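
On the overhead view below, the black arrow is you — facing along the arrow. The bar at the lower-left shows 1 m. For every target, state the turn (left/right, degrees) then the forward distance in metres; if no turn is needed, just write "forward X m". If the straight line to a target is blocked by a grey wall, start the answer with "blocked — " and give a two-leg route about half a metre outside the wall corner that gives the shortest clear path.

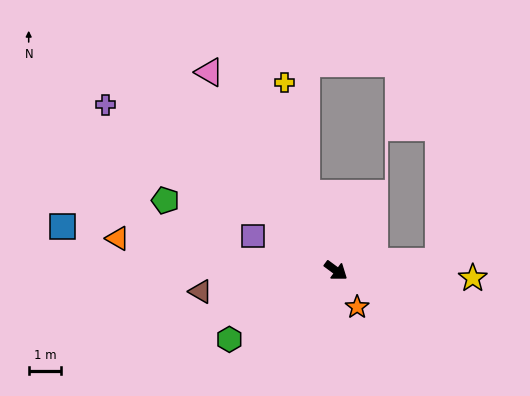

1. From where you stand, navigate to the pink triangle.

turn left 159°, forward 7.3 m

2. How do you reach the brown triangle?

turn right 135°, forward 4.2 m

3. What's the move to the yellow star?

turn left 33°, forward 4.2 m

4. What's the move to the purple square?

turn right 166°, forward 2.8 m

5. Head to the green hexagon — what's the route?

turn right 111°, forward 3.9 m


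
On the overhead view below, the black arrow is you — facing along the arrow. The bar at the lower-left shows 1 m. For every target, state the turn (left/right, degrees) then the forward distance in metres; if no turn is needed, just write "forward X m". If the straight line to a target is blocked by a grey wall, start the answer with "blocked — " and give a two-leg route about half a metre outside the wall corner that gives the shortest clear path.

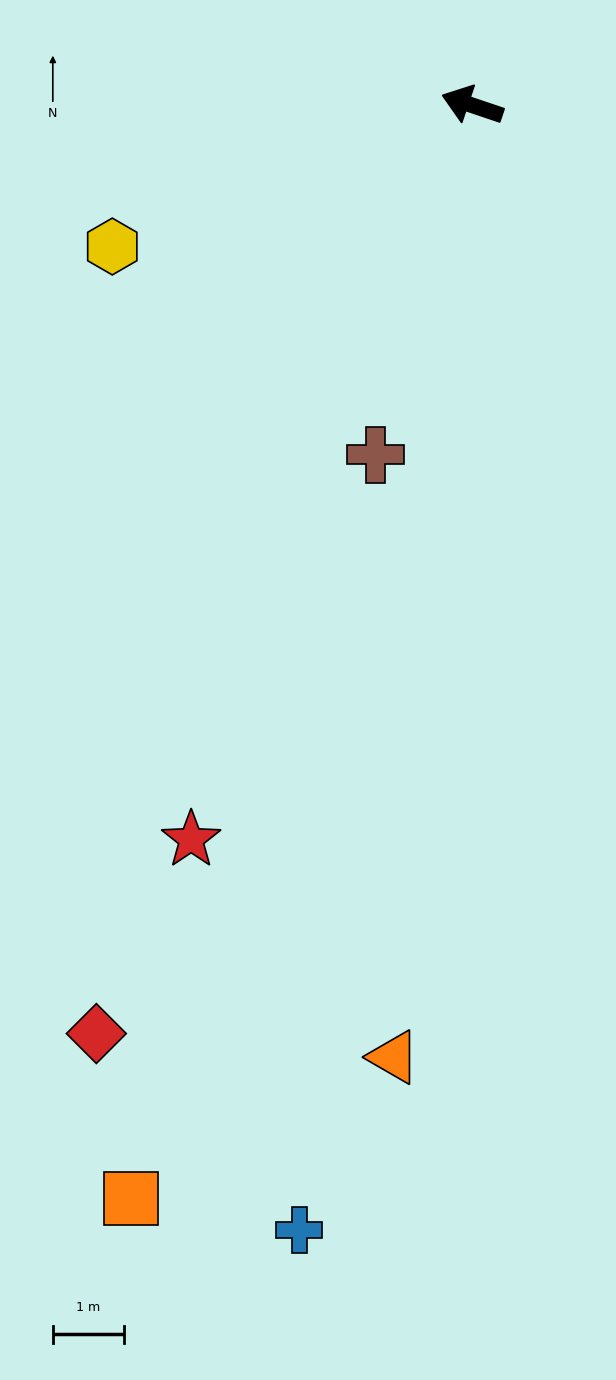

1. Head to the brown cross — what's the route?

turn left 93°, forward 5.1 m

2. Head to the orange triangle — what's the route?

turn left 104°, forward 13.4 m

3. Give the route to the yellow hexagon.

turn left 40°, forward 5.4 m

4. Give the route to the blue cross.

turn left 100°, forward 16.0 m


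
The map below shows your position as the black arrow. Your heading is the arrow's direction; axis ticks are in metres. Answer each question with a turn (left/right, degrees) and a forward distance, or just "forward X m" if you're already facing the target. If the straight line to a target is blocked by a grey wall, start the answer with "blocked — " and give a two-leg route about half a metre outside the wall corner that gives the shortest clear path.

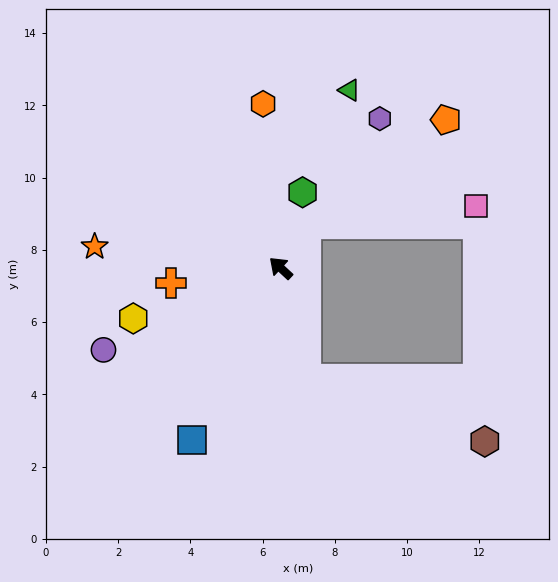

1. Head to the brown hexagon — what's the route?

blocked — turn left 146°, forward 3.2 m, then turn left 58°, forward 5.2 m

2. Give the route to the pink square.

blocked — turn right 77°, forward 1.4 m, then turn right 54°, forward 4.7 m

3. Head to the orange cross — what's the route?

turn left 51°, forward 3.1 m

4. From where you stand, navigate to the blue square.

turn left 106°, forward 5.4 m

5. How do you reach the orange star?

turn left 36°, forward 5.2 m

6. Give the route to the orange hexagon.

turn right 41°, forward 4.6 m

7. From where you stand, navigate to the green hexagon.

turn right 63°, forward 2.2 m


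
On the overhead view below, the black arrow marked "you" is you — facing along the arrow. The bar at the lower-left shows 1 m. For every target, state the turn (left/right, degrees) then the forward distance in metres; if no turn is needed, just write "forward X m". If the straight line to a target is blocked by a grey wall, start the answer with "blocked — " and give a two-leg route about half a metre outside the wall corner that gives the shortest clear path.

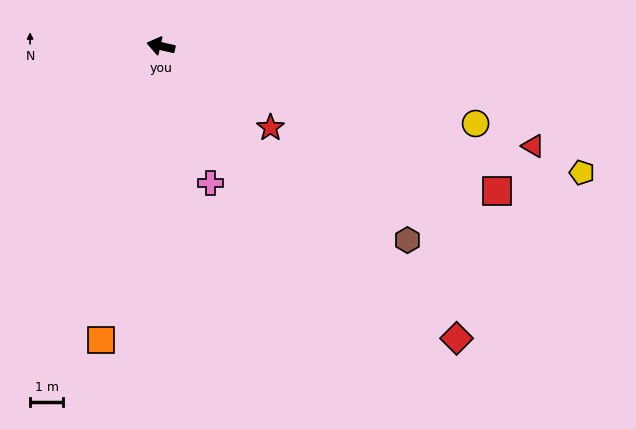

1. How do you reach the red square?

turn left 169°, forward 11.0 m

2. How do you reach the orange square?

turn left 91°, forward 9.0 m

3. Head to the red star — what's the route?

turn left 156°, forward 4.1 m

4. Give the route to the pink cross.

turn left 122°, forward 4.4 m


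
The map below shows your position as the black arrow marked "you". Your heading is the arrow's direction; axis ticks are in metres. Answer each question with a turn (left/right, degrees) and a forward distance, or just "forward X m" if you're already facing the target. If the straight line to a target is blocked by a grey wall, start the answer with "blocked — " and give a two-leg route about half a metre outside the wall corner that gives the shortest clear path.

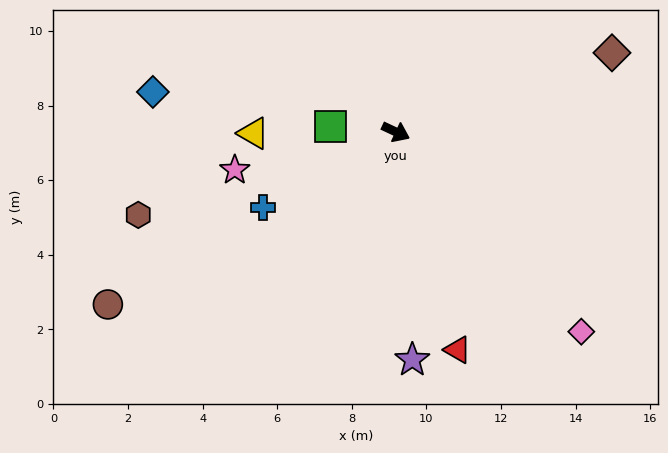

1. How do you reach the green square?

turn right 160°, forward 1.8 m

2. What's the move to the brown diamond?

turn left 45°, forward 6.2 m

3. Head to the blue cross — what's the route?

turn right 125°, forward 4.1 m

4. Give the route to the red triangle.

turn right 49°, forward 6.1 m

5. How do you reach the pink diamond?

turn right 22°, forward 7.3 m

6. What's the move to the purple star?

turn right 61°, forward 6.1 m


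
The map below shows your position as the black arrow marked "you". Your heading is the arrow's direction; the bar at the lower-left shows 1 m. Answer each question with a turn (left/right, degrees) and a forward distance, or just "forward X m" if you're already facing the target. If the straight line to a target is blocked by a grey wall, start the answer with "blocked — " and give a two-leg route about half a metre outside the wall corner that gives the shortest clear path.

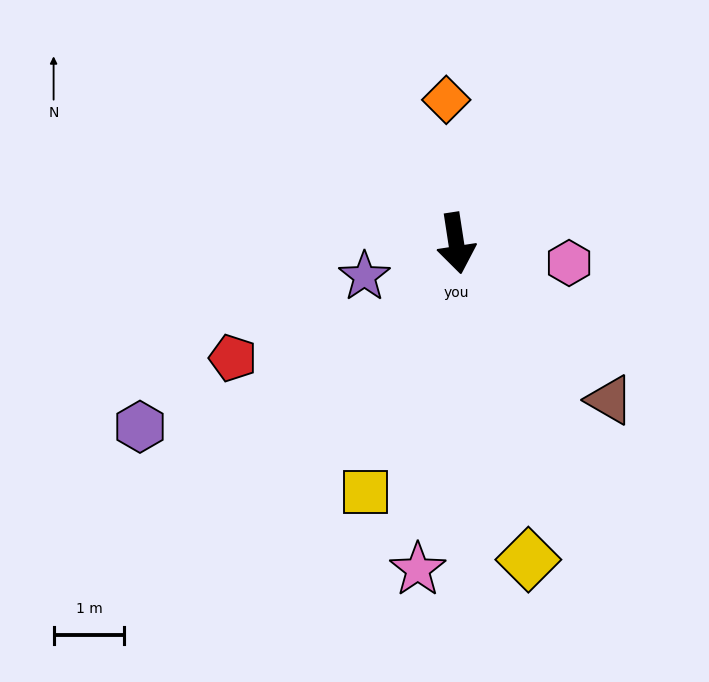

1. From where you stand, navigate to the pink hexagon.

turn left 71°, forward 1.6 m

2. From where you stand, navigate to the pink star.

turn right 15°, forward 4.6 m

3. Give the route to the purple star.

turn right 79°, forward 1.4 m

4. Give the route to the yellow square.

turn right 29°, forward 3.7 m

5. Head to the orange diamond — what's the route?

turn left 175°, forward 2.0 m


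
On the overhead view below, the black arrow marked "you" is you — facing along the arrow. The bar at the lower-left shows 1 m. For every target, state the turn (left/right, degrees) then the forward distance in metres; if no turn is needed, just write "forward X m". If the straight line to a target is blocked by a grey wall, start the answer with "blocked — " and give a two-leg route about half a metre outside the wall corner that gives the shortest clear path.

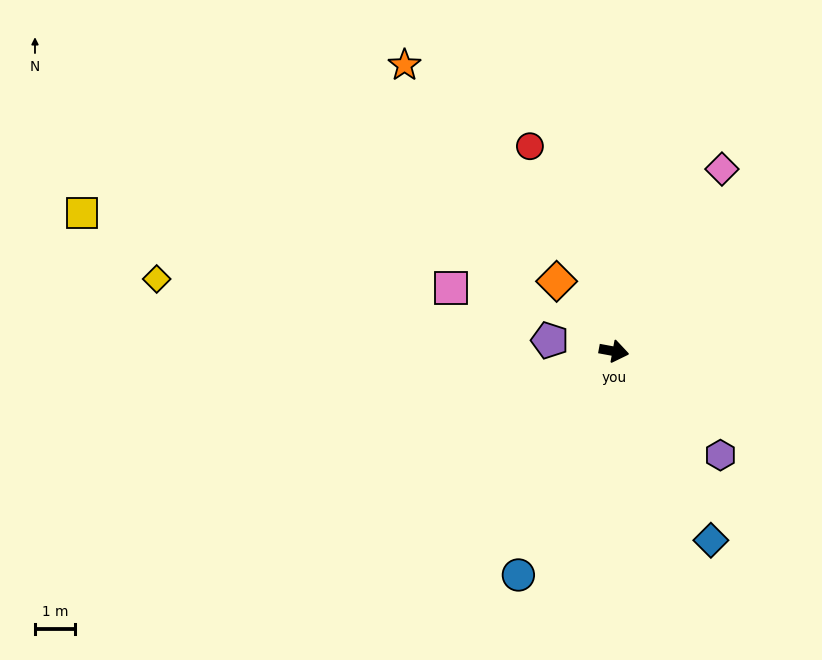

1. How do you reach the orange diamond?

turn left 140°, forward 2.3 m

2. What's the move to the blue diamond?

turn right 52°, forward 5.3 m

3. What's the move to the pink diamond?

turn left 70°, forward 5.3 m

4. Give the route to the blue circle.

turn right 103°, forward 6.1 m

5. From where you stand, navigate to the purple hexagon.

turn right 34°, forward 3.7 m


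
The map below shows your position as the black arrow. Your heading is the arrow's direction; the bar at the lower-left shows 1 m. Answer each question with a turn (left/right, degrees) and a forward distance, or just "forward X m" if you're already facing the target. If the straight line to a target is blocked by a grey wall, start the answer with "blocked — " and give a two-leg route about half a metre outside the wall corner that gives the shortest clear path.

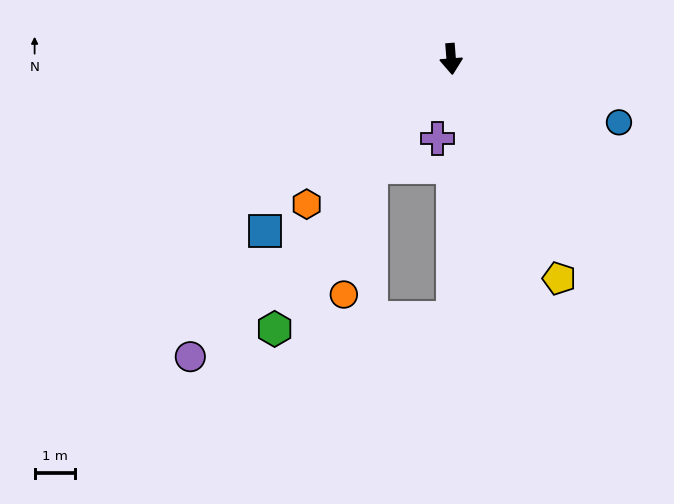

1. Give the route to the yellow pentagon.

turn left 22°, forward 6.1 m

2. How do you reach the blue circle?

turn left 65°, forward 4.5 m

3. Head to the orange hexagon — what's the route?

turn right 49°, forward 5.1 m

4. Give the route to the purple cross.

turn right 14°, forward 2.0 m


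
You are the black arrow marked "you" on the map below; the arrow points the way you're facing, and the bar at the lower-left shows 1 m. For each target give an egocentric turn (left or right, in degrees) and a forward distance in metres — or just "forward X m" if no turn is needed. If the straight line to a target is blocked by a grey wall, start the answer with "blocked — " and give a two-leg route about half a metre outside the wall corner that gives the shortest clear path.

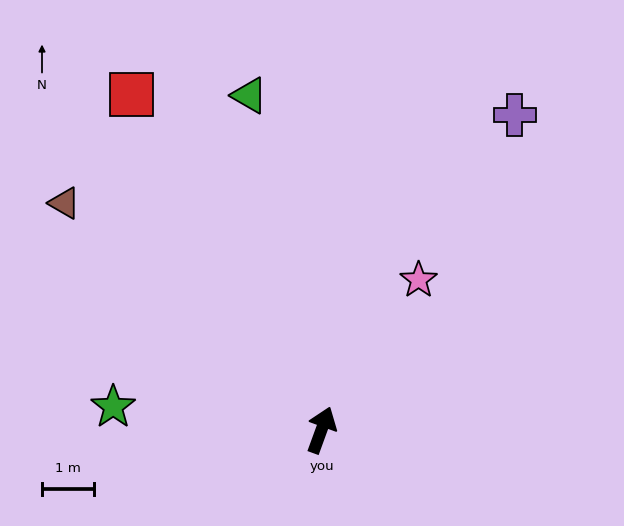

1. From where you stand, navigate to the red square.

turn left 50°, forward 7.4 m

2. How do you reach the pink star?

turn right 13°, forward 3.4 m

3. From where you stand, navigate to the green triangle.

turn left 32°, forward 6.6 m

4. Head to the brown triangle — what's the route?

turn left 69°, forward 6.6 m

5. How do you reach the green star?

turn left 104°, forward 4.0 m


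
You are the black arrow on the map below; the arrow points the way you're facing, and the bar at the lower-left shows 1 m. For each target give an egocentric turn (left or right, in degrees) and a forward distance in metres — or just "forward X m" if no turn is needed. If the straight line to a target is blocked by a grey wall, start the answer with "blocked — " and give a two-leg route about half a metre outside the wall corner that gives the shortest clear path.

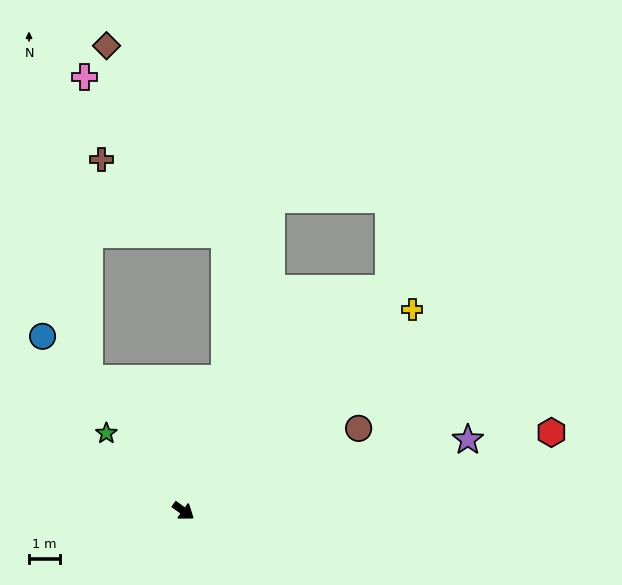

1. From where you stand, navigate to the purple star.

turn left 50°, forward 9.4 m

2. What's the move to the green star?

turn left 171°, forward 3.5 m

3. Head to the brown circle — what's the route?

turn left 61°, forward 6.2 m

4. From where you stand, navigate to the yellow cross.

turn left 77°, forward 9.7 m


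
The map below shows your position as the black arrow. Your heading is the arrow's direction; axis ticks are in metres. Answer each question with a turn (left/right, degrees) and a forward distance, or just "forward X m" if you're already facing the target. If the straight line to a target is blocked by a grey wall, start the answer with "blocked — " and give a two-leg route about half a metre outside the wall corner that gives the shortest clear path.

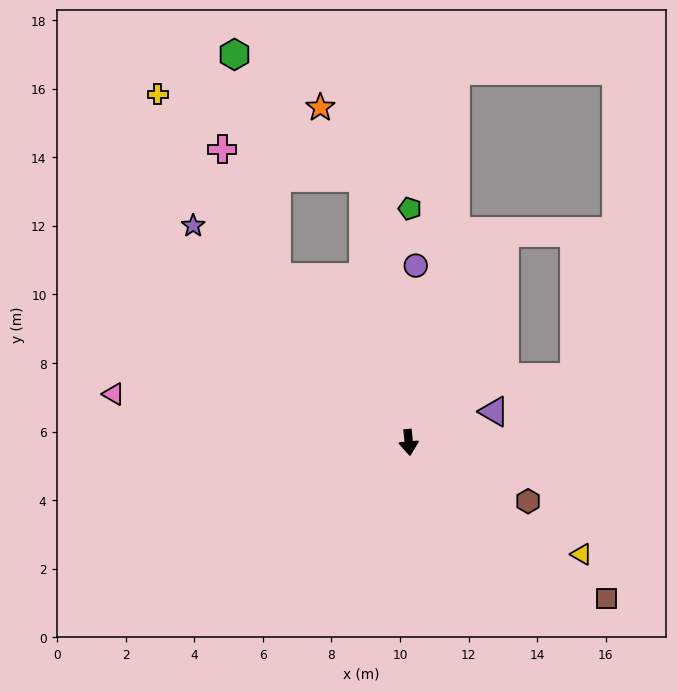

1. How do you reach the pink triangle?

turn right 105°, forward 8.7 m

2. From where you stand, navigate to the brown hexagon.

turn left 58°, forward 3.9 m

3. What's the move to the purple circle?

turn left 172°, forward 5.2 m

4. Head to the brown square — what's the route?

turn left 46°, forward 7.3 m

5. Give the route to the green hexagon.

blocked — turn right 147°, forward 6.2 m, then turn right 28°, forward 6.6 m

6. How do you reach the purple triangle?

turn left 104°, forward 2.6 m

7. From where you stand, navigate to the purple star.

turn right 141°, forward 8.9 m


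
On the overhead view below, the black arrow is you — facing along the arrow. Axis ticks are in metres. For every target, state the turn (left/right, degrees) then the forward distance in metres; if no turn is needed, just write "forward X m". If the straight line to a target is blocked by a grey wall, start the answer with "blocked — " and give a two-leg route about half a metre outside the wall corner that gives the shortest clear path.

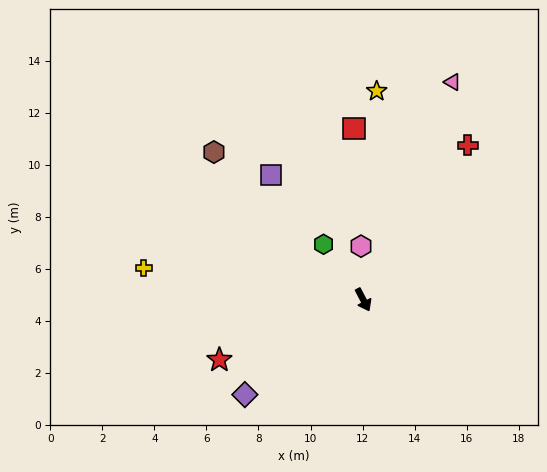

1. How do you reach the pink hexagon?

turn left 155°, forward 2.1 m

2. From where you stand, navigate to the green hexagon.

turn right 172°, forward 2.6 m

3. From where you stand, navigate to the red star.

turn right 95°, forward 6.0 m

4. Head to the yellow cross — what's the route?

turn right 126°, forward 8.5 m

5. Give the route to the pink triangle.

turn left 130°, forward 9.0 m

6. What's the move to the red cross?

turn left 118°, forward 7.2 m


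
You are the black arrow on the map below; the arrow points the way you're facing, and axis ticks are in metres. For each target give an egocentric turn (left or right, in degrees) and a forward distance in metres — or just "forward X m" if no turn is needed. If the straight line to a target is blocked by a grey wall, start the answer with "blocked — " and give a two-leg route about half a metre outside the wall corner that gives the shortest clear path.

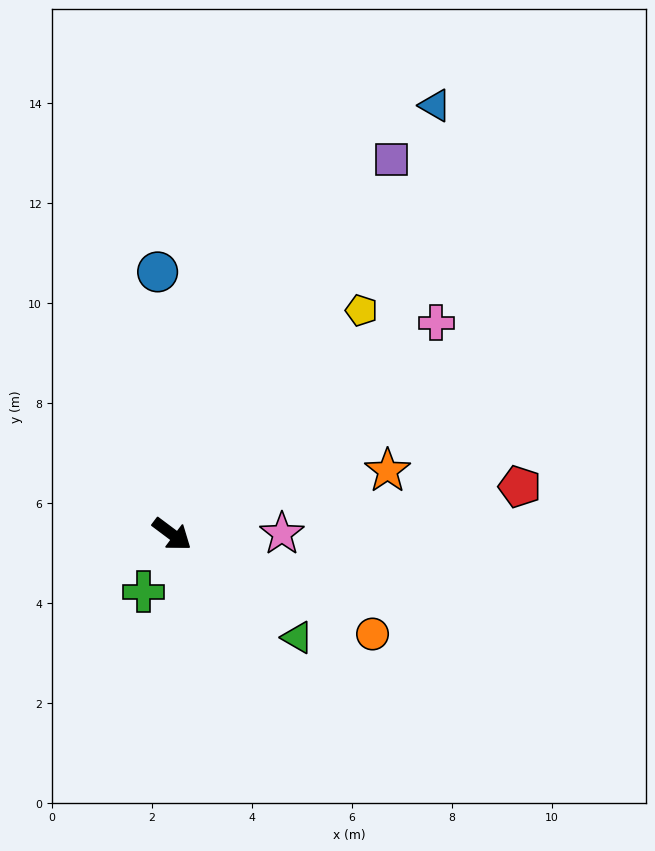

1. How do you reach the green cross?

turn right 79°, forward 1.3 m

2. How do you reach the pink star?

turn left 37°, forward 2.2 m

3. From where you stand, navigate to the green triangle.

turn right 3°, forward 3.2 m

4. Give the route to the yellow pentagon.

turn left 87°, forward 5.9 m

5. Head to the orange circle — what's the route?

turn left 10°, forward 4.5 m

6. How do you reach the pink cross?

turn left 75°, forward 6.8 m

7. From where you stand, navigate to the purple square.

turn left 96°, forward 8.7 m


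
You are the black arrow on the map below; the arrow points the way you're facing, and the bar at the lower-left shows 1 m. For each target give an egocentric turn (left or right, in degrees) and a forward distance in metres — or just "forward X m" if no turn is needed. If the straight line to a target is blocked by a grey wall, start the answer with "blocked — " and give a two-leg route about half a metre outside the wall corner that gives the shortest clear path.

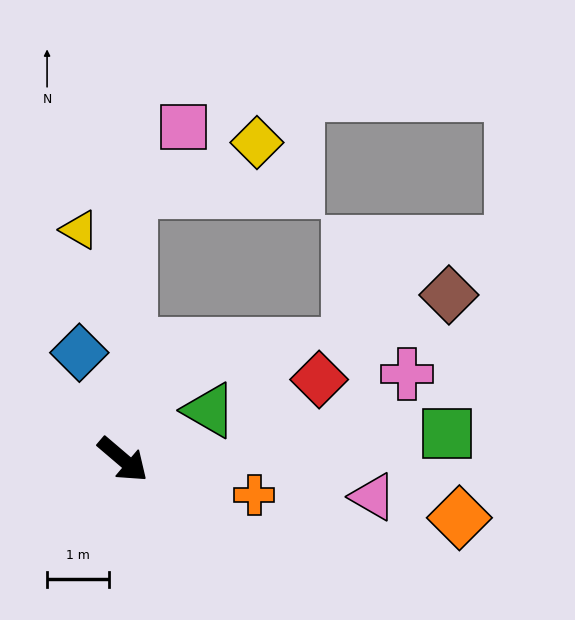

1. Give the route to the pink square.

blocked — turn left 129°, forward 4.3 m, then turn right 37°, forward 1.4 m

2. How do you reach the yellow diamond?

blocked — turn left 129°, forward 4.3 m, then turn right 67°, forward 2.2 m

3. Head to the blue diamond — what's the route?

turn left 153°, forward 1.9 m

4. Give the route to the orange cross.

turn left 25°, forward 2.2 m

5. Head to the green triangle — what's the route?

turn left 70°, forward 1.6 m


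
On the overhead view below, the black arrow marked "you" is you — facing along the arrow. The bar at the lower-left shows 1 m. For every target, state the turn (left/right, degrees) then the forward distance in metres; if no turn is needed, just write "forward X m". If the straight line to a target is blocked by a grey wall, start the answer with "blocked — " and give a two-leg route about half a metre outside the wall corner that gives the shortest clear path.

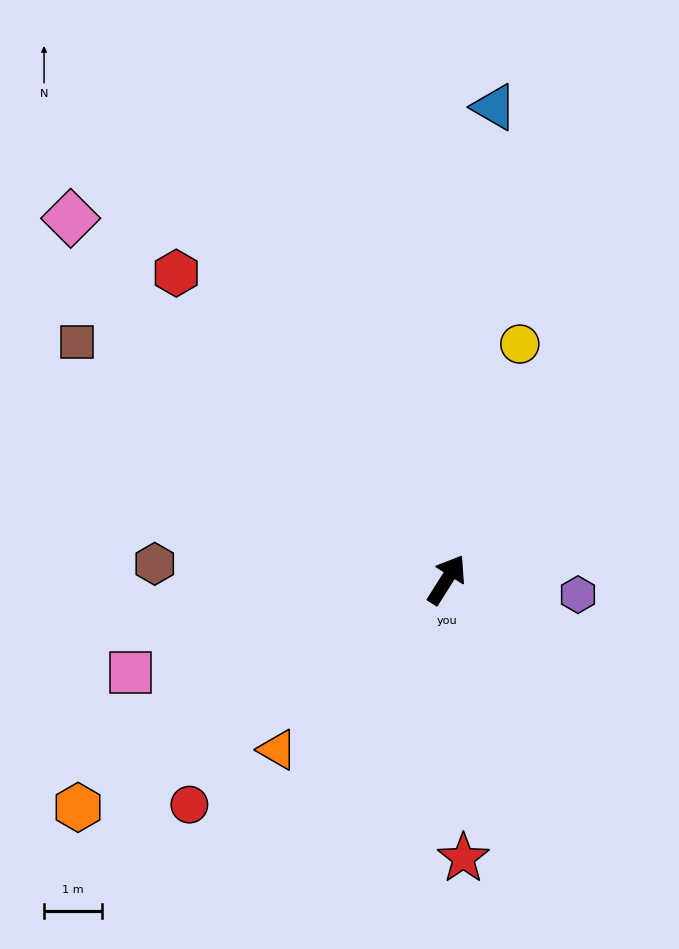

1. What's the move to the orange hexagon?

turn left 154°, forward 7.4 m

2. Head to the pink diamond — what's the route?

turn left 78°, forward 8.9 m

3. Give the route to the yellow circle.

turn left 15°, forward 4.2 m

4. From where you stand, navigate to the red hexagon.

turn left 74°, forward 7.0 m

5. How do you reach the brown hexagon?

turn left 119°, forward 5.0 m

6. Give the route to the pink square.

turn left 139°, forward 5.6 m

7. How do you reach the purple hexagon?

turn right 64°, forward 2.3 m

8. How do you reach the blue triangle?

turn left 26°, forward 8.1 m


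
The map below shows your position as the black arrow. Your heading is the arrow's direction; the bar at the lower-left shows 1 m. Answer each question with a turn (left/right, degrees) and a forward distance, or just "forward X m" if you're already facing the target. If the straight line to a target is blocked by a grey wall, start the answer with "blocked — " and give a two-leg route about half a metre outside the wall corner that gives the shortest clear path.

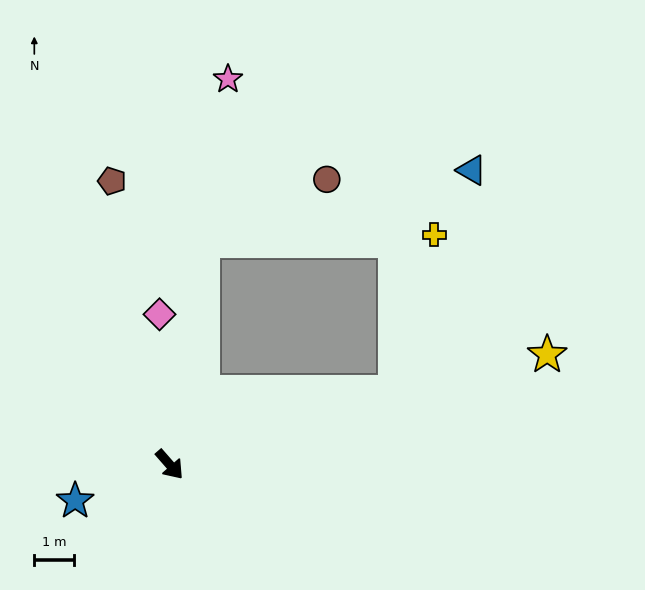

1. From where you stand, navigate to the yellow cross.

blocked — turn left 67°, forward 5.9 m, then turn left 58°, forward 4.0 m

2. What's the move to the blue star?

turn right 110°, forward 2.5 m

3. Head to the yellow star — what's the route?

turn left 65°, forward 9.8 m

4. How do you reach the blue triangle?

blocked — turn left 130°, forward 5.6 m, then turn right 66°, forward 6.9 m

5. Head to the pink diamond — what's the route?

turn left 143°, forward 3.8 m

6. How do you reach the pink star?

turn left 130°, forward 9.7 m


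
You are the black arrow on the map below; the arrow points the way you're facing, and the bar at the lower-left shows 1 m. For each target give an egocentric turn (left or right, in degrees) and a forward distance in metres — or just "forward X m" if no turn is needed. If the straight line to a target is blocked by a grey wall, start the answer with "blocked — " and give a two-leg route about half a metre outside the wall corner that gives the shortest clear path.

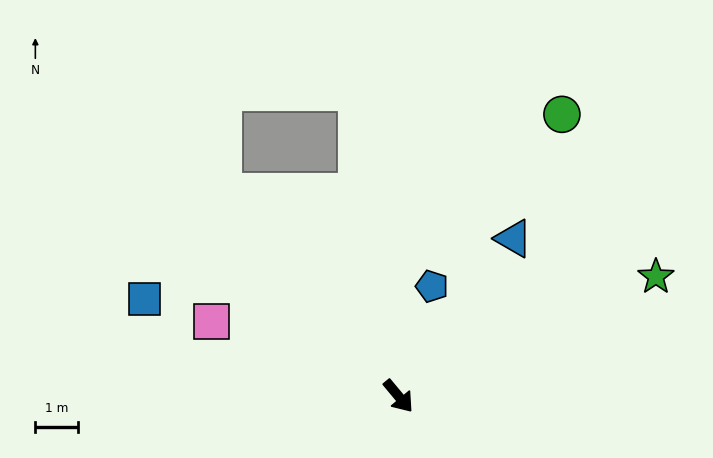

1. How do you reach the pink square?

turn right 152°, forward 4.7 m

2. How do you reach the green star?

turn left 75°, forward 6.6 m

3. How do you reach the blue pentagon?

turn left 123°, forward 2.7 m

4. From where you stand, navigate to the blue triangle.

turn left 104°, forward 4.6 m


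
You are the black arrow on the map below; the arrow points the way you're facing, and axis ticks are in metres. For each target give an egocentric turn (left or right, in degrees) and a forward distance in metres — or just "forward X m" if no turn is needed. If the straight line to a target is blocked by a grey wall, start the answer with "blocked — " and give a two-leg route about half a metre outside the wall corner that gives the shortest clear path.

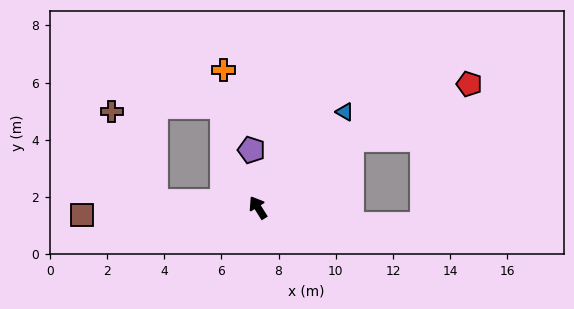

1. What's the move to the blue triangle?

turn right 74°, forward 4.5 m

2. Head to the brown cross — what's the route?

blocked — turn left 54°, forward 3.6 m, then turn right 60°, forward 3.5 m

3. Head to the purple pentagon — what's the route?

turn right 26°, forward 2.0 m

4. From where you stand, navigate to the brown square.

turn left 60°, forward 6.2 m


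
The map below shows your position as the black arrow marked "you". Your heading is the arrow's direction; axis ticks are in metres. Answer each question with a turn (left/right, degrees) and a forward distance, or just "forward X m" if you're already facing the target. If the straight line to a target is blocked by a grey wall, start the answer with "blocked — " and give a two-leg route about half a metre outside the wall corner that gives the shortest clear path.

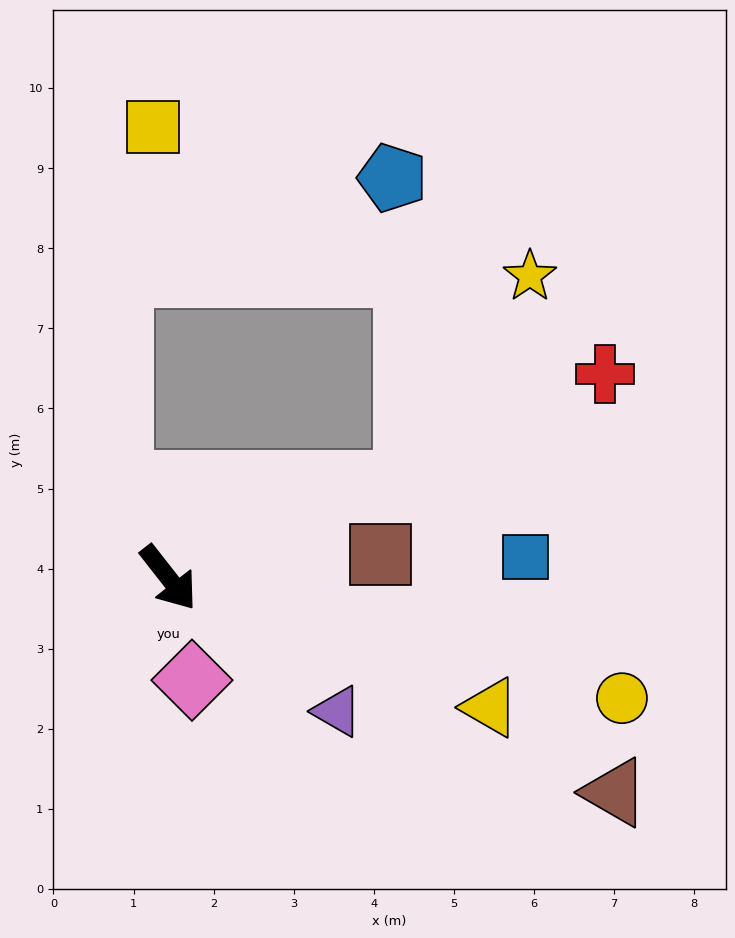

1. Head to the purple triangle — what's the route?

turn left 14°, forward 2.7 m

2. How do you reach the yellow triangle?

turn left 30°, forward 4.3 m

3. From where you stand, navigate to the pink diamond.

turn right 25°, forward 1.3 m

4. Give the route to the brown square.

turn left 58°, forward 2.7 m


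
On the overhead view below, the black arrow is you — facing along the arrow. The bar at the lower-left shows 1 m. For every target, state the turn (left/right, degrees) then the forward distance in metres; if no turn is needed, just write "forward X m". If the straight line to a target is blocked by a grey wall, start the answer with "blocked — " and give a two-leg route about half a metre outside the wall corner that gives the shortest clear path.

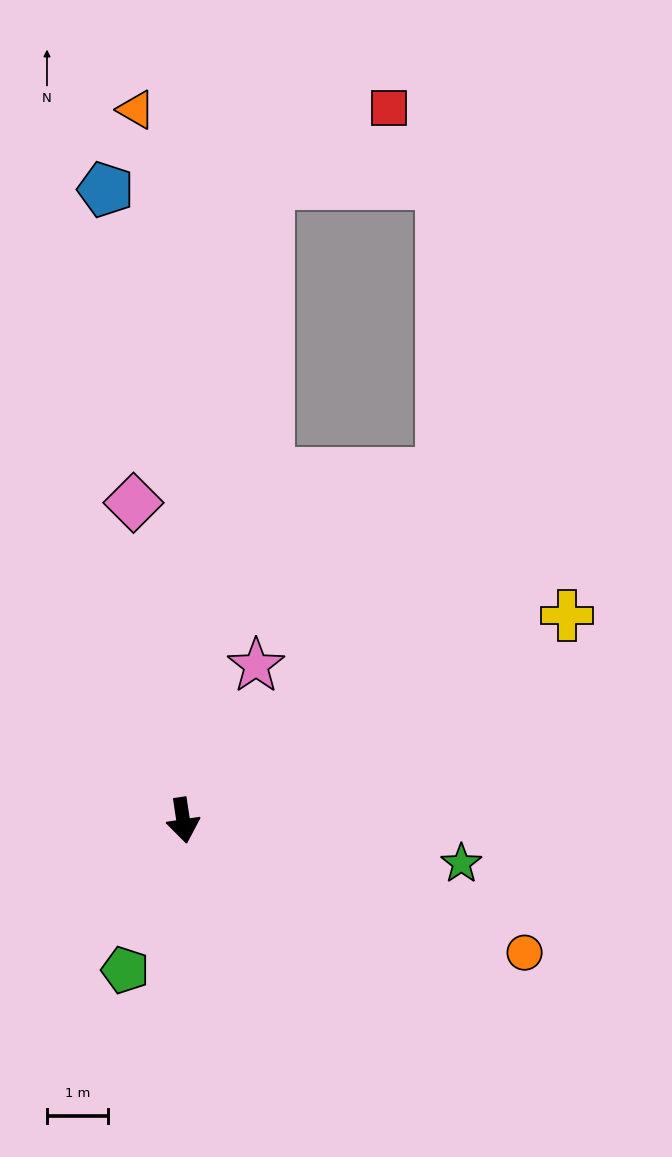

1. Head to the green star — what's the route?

turn left 73°, forward 4.6 m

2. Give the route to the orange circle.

turn left 60°, forward 6.0 m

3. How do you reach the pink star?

turn left 146°, forward 2.8 m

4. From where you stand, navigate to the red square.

blocked — turn left 164°, forward 10.6 m, then turn right 51°, forward 2.3 m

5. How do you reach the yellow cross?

turn left 110°, forward 7.1 m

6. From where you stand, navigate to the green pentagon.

turn right 30°, forward 2.6 m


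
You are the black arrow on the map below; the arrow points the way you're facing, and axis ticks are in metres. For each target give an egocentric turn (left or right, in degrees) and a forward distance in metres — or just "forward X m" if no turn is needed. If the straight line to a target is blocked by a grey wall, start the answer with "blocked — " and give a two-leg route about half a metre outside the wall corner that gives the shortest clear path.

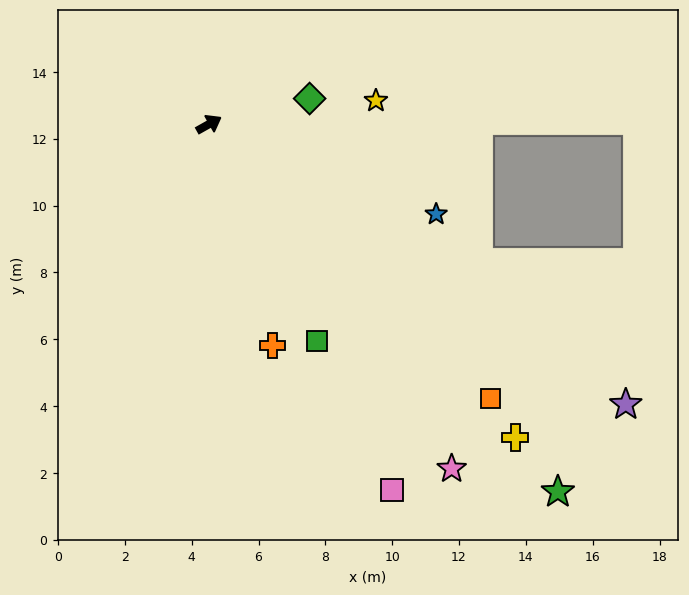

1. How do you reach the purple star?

turn right 63°, forward 15.0 m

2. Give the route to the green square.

turn right 93°, forward 7.3 m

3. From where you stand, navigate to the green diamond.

turn right 15°, forward 3.1 m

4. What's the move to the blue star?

turn right 51°, forward 7.3 m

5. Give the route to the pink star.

turn right 84°, forward 12.6 m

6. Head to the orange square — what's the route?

turn right 74°, forward 11.8 m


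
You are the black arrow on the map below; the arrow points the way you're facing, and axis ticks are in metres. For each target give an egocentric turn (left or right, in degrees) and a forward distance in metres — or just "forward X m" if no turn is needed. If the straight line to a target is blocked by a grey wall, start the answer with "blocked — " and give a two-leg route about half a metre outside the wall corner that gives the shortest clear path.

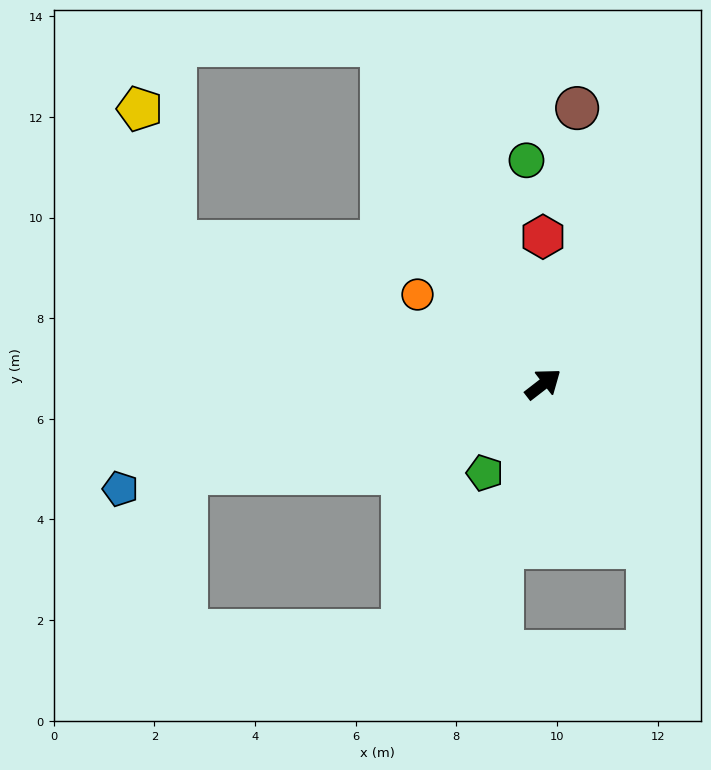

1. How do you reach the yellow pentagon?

blocked — turn left 121°, forward 7.8 m, then turn right 54°, forward 2.7 m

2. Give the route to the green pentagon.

turn right 161°, forward 2.1 m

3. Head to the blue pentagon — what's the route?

turn left 156°, forward 8.7 m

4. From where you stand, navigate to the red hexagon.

turn left 52°, forward 2.9 m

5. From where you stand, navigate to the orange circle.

turn left 107°, forward 3.1 m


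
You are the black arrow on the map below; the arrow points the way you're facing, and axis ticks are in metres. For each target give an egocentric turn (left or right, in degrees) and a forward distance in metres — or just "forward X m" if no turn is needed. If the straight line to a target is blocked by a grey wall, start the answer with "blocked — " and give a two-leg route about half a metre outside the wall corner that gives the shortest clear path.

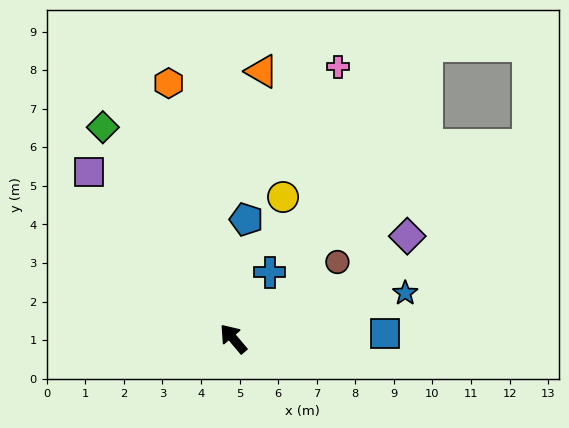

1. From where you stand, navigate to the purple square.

forward 5.7 m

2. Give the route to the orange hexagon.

turn right 26°, forward 6.8 m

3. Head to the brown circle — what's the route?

turn right 94°, forward 3.4 m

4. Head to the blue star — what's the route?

turn right 115°, forward 4.6 m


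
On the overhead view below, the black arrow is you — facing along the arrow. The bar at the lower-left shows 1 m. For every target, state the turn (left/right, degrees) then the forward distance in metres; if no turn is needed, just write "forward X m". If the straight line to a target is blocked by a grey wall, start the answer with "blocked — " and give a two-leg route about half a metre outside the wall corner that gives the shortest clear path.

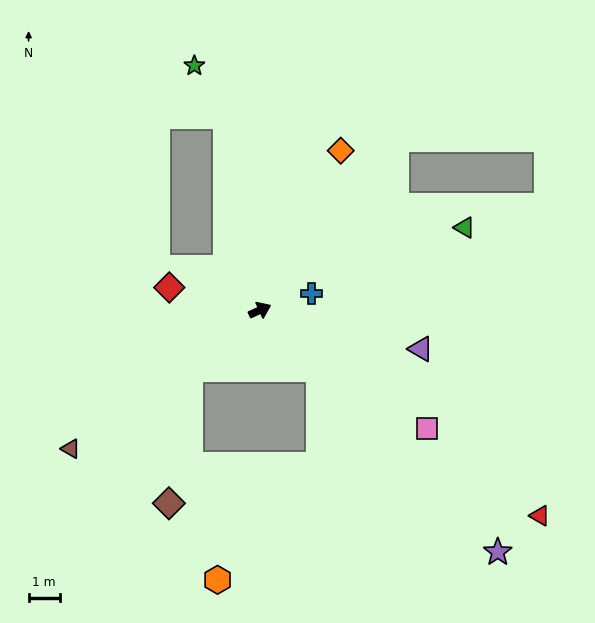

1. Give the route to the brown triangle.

turn right 168°, forward 7.5 m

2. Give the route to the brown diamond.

blocked — turn right 164°, forward 2.9 m, then turn left 41°, forward 4.3 m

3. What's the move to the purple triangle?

turn right 38°, forward 5.3 m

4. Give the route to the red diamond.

turn left 142°, forward 3.0 m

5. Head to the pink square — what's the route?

turn right 60°, forward 6.5 m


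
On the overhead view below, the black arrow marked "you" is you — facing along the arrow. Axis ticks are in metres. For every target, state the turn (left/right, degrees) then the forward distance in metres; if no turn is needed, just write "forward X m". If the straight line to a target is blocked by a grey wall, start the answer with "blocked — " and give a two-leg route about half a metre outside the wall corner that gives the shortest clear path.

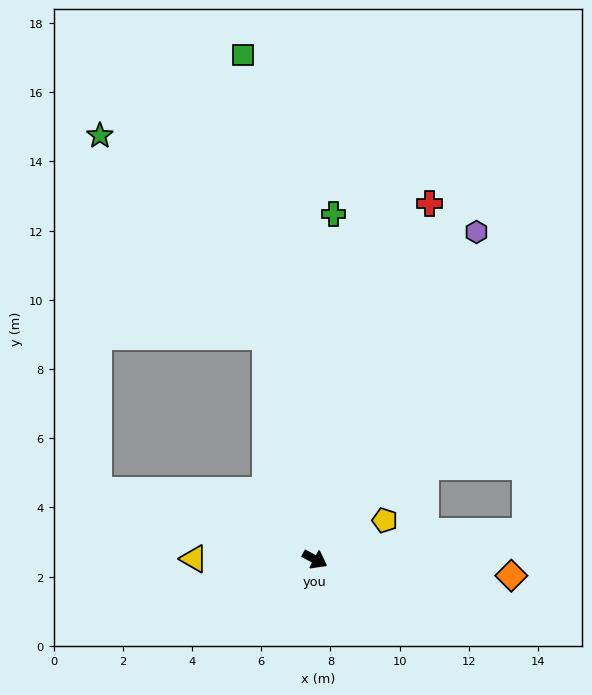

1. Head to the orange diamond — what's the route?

turn left 23°, forward 5.7 m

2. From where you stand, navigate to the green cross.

turn left 115°, forward 10.0 m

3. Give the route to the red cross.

turn left 100°, forward 10.8 m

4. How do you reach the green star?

blocked — turn left 130°, forward 6.6 m, then turn left 28°, forward 7.5 m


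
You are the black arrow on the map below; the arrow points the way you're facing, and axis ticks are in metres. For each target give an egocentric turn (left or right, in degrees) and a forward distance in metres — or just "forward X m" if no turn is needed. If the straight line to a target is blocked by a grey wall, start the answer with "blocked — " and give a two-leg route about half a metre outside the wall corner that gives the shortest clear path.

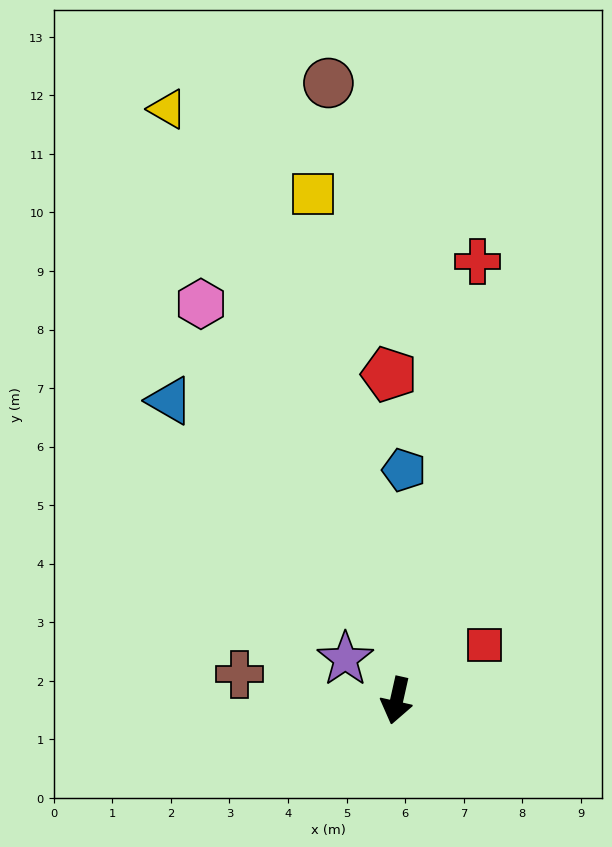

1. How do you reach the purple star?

turn right 116°, forward 1.1 m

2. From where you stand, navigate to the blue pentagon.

turn right 169°, forward 3.9 m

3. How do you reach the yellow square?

turn right 158°, forward 8.8 m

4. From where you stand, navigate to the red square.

turn left 135°, forward 1.8 m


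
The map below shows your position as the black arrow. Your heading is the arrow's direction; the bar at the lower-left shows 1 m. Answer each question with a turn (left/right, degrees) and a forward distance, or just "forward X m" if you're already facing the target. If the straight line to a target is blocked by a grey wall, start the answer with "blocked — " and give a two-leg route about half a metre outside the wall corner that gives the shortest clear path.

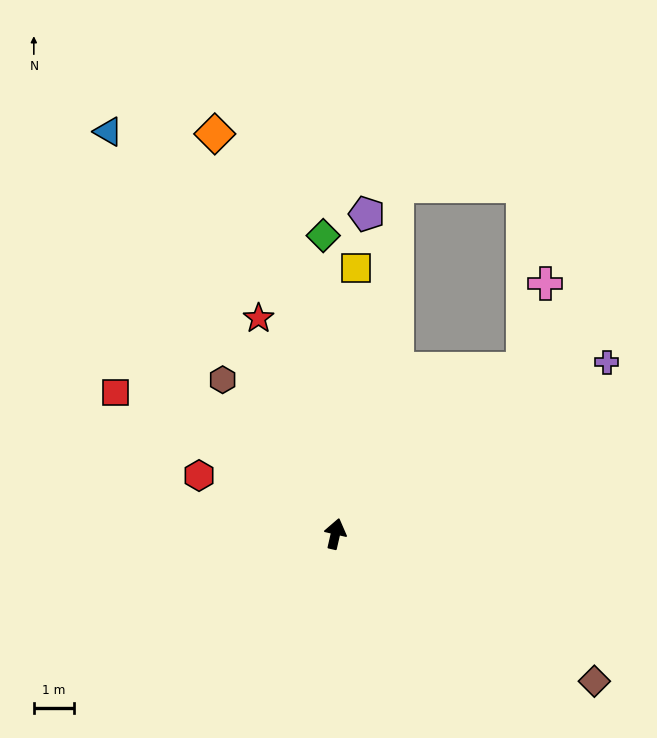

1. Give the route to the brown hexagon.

turn left 49°, forward 4.7 m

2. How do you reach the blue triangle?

turn left 42°, forward 11.5 m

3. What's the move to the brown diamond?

turn right 107°, forward 7.4 m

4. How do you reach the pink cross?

blocked — turn right 36°, forward 6.2 m, then turn left 35°, forward 2.2 m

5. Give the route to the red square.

turn left 70°, forward 6.5 m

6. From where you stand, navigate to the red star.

turn left 33°, forward 5.7 m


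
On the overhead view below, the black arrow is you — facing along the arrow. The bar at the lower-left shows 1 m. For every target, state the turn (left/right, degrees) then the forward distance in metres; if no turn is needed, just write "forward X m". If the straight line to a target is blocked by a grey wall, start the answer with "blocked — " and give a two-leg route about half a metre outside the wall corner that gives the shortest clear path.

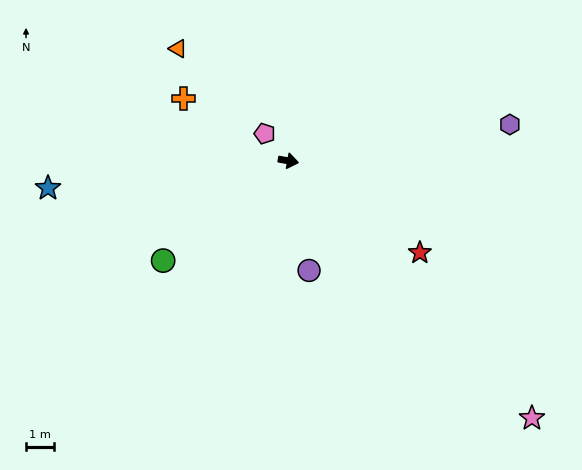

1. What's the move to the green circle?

turn right 131°, forward 5.7 m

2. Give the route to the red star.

turn right 25°, forward 5.7 m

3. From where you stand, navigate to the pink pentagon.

turn left 141°, forward 1.3 m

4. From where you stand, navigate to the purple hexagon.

turn left 20°, forward 7.9 m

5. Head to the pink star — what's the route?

turn right 36°, forward 12.5 m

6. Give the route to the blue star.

turn right 163°, forward 8.6 m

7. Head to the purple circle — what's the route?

turn right 69°, forward 3.9 m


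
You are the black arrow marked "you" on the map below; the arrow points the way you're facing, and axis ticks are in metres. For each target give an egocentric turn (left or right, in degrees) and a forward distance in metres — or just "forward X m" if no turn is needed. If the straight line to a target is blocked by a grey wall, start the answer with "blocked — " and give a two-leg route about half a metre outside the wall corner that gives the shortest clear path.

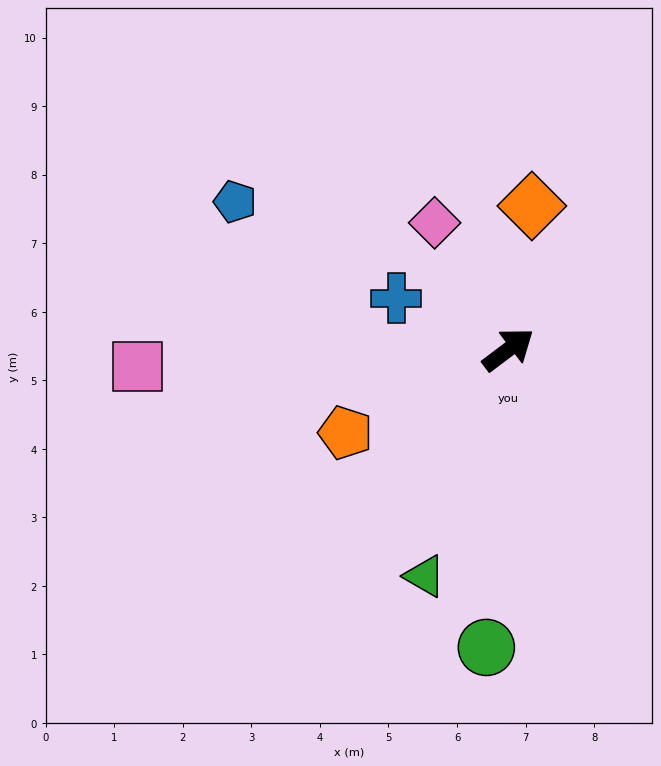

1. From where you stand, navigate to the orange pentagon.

turn left 170°, forward 2.7 m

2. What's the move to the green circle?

turn right 131°, forward 4.4 m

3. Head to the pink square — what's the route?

turn left 146°, forward 5.4 m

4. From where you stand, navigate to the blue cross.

turn left 118°, forward 1.8 m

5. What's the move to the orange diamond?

turn left 44°, forward 2.1 m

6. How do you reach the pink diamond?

turn left 83°, forward 2.1 m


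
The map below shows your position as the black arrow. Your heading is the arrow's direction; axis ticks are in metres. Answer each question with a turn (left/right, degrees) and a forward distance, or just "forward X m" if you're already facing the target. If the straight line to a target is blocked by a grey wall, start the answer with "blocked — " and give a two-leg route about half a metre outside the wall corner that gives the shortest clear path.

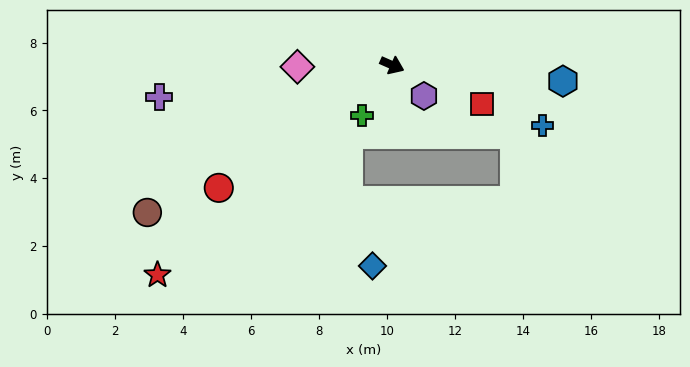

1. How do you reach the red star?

turn right 114°, forward 9.3 m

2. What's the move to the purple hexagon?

turn right 20°, forward 1.3 m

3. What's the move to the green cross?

turn right 97°, forward 1.7 m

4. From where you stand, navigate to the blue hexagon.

turn left 18°, forward 5.0 m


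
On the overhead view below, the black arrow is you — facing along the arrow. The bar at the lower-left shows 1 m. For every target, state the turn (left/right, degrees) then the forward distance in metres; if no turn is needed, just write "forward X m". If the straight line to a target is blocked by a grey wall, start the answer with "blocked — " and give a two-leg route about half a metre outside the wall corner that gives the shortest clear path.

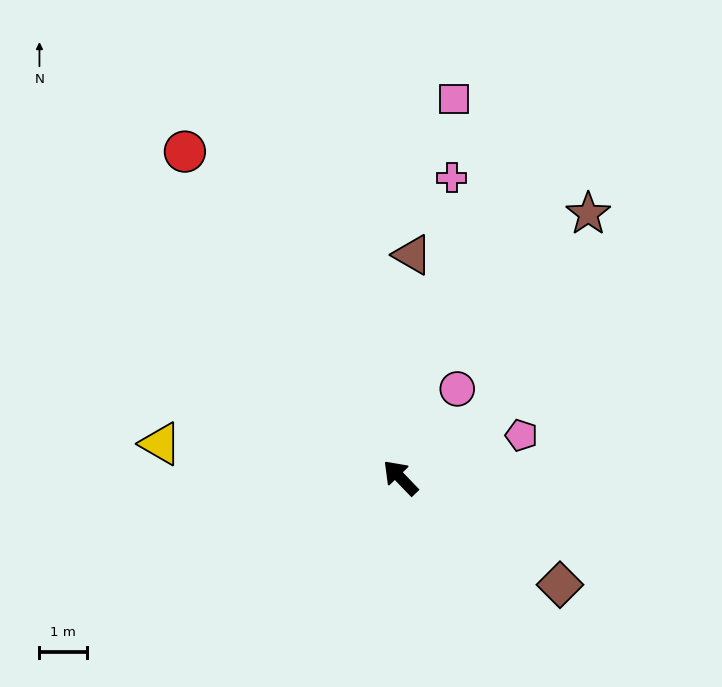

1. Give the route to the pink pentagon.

turn right 115°, forward 2.7 m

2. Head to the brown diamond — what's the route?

turn right 168°, forward 4.0 m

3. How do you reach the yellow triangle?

turn left 38°, forward 5.0 m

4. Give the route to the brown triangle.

turn right 47°, forward 4.7 m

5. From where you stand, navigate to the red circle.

turn right 10°, forward 8.1 m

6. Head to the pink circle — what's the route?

turn right 77°, forward 2.2 m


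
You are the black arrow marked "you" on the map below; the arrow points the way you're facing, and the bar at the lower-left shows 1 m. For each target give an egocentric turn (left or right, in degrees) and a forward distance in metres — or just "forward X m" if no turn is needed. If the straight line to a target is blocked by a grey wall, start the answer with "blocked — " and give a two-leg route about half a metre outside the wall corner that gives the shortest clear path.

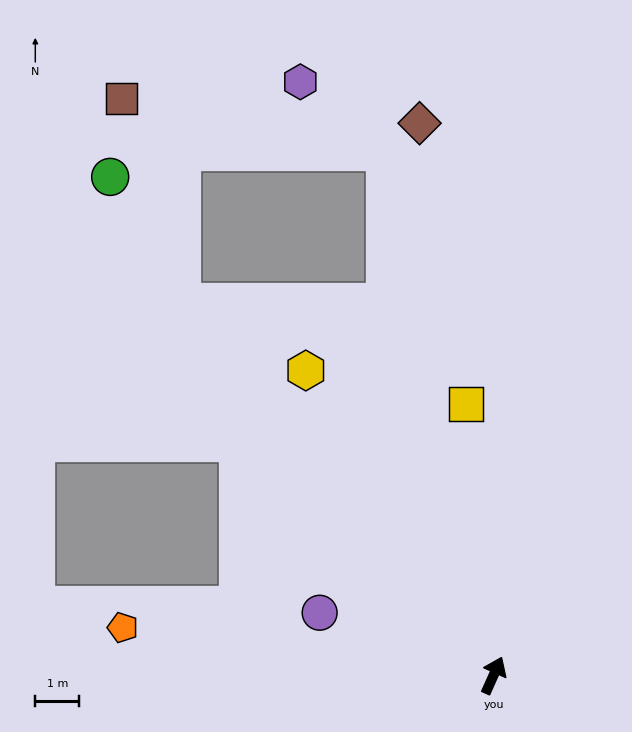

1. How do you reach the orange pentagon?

turn left 107°, forward 8.5 m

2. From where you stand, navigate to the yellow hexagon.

turn left 56°, forward 8.1 m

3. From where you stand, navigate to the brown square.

blocked — turn left 64°, forward 11.0 m, then turn right 23°, forward 4.8 m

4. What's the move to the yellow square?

turn left 30°, forward 6.2 m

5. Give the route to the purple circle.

turn left 94°, forward 4.2 m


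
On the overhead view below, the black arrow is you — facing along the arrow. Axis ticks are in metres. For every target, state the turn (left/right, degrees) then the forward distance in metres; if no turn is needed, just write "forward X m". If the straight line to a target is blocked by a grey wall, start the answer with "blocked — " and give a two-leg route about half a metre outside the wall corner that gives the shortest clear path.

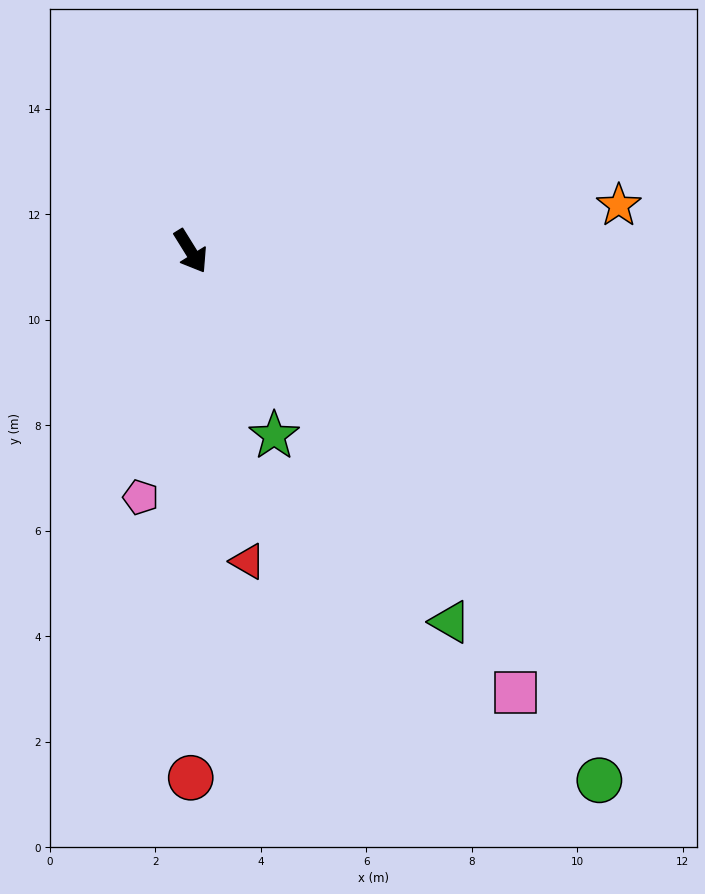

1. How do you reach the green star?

turn right 7°, forward 3.8 m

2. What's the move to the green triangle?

turn left 3°, forward 8.6 m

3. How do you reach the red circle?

turn right 32°, forward 10.0 m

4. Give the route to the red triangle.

turn right 21°, forward 6.0 m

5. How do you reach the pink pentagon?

turn right 43°, forward 4.8 m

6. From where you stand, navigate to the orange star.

turn left 64°, forward 8.2 m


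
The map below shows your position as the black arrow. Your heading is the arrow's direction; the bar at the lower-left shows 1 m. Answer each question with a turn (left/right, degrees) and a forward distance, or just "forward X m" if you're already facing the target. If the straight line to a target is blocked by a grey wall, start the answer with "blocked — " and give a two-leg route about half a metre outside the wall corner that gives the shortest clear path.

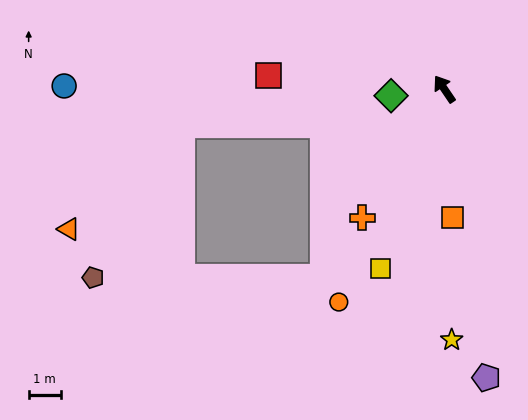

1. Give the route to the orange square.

turn left 150°, forward 4.0 m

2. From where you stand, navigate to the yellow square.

turn left 126°, forward 5.9 m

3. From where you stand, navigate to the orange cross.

turn left 113°, forward 4.8 m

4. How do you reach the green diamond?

turn left 63°, forward 1.7 m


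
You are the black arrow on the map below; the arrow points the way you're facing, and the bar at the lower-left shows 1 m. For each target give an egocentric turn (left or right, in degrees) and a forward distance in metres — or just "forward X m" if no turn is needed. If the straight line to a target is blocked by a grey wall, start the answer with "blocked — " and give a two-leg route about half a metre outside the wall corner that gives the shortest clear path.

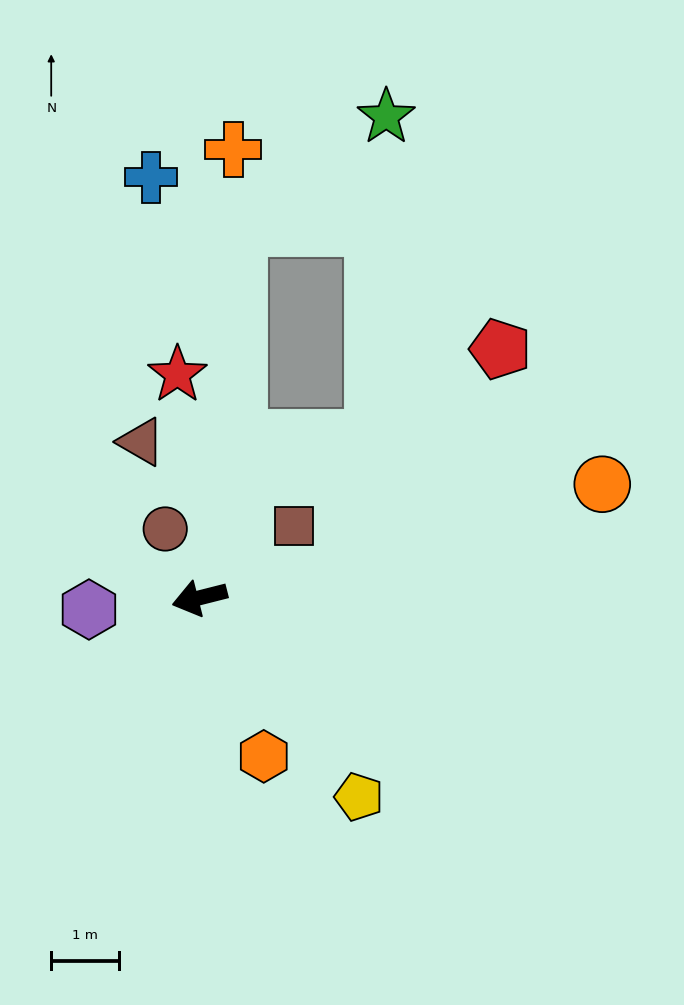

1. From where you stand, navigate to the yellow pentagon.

turn left 114°, forward 3.8 m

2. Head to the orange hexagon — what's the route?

turn left 98°, forward 2.5 m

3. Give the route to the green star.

blocked — turn right 110°, forward 5.5 m, then turn right 47°, forward 2.7 m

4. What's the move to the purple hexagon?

turn right 8°, forward 1.7 m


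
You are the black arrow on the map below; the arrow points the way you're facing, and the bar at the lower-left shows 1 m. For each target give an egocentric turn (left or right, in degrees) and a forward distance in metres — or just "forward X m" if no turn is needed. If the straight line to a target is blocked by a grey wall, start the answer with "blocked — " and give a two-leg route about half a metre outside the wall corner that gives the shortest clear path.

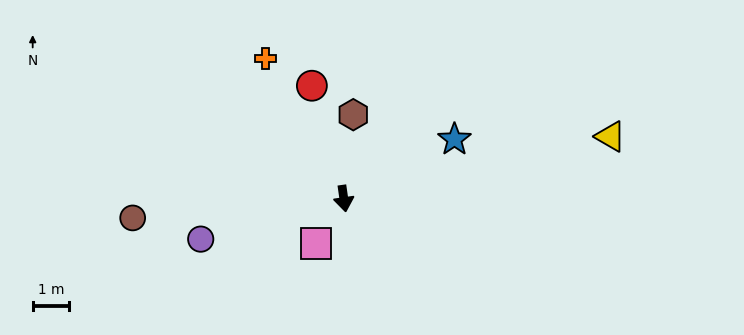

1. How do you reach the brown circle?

turn right 93°, forward 5.8 m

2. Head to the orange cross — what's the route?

turn right 159°, forward 4.4 m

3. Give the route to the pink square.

turn right 40°, forward 1.5 m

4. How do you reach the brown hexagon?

turn left 165°, forward 2.3 m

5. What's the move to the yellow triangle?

turn left 95°, forward 7.5 m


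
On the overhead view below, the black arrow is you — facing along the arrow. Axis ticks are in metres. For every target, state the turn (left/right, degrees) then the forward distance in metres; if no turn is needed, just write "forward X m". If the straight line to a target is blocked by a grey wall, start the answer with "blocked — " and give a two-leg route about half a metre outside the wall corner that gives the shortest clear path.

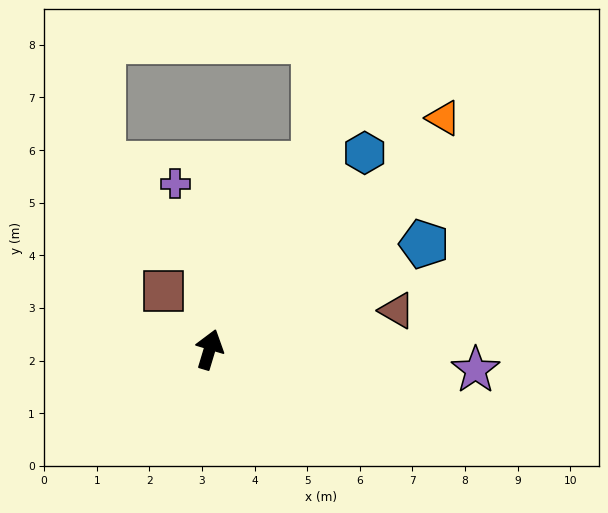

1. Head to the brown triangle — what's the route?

turn right 62°, forward 3.6 m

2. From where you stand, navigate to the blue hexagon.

turn right 22°, forward 4.8 m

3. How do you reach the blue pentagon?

turn right 47°, forward 4.5 m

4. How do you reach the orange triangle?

turn right 29°, forward 6.3 m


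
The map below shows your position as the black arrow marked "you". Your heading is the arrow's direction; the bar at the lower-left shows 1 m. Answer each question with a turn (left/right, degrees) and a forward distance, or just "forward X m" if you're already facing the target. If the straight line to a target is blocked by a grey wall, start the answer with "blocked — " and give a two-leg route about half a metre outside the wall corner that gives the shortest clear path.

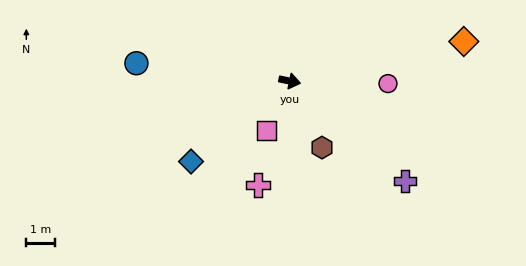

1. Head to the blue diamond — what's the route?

turn right 129°, forward 4.4 m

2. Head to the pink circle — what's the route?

turn left 10°, forward 3.4 m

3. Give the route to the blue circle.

turn right 175°, forward 5.3 m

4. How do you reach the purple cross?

turn right 29°, forward 5.2 m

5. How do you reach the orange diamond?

turn left 24°, forward 6.1 m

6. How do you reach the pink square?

turn right 104°, forward 1.9 m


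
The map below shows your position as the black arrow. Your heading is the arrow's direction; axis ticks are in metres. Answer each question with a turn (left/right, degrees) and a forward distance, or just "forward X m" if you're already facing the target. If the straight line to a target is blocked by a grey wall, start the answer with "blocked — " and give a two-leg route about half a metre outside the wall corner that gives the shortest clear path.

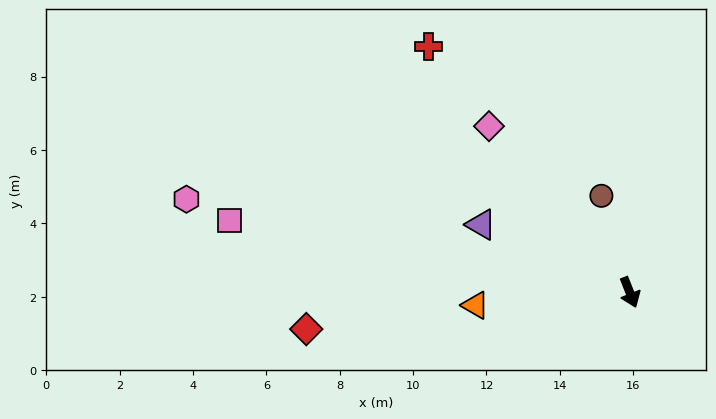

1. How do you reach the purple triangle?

turn right 136°, forward 4.5 m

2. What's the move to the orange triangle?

turn right 107°, forward 4.2 m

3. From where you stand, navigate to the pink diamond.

turn right 161°, forward 5.9 m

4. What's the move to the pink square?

turn right 122°, forward 11.1 m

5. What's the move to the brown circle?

turn left 175°, forward 2.7 m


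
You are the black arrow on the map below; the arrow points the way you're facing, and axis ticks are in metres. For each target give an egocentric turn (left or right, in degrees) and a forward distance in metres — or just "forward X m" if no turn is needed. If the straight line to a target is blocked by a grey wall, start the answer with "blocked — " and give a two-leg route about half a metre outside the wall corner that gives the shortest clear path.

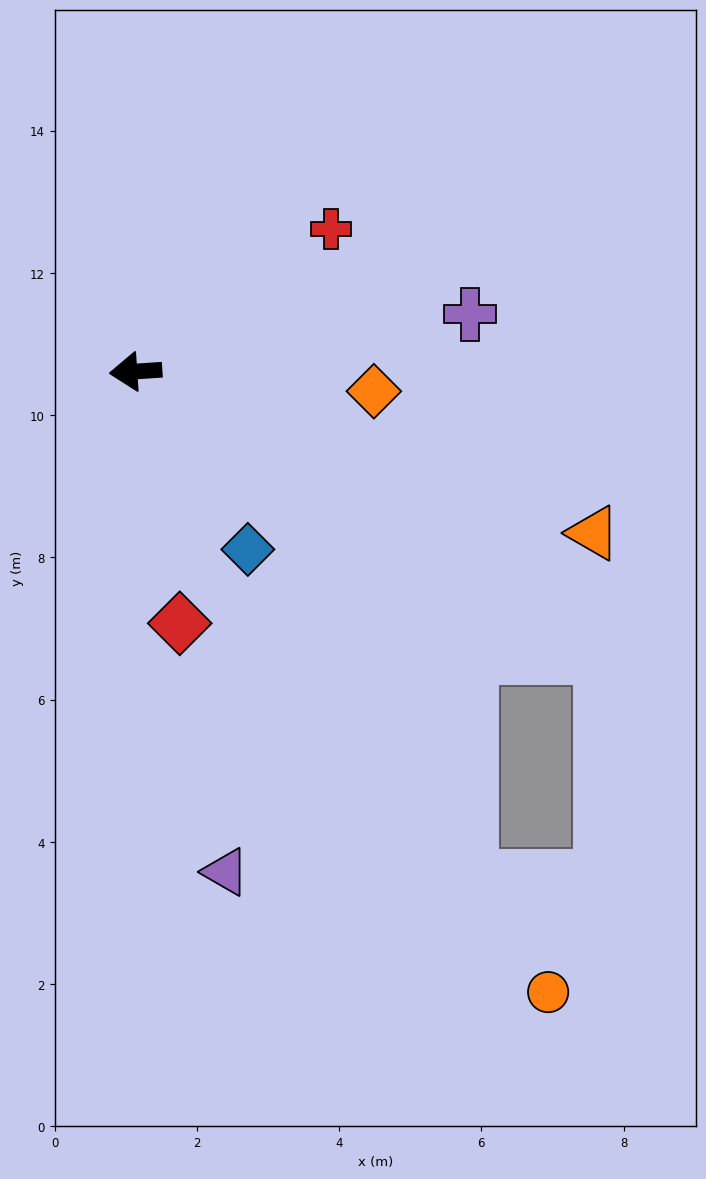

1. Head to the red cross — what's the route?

turn right 148°, forward 3.4 m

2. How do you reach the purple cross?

turn right 174°, forward 4.8 m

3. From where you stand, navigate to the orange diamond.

turn left 171°, forward 3.4 m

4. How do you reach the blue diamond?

turn left 118°, forward 3.0 m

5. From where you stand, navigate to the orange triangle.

turn left 157°, forward 6.8 m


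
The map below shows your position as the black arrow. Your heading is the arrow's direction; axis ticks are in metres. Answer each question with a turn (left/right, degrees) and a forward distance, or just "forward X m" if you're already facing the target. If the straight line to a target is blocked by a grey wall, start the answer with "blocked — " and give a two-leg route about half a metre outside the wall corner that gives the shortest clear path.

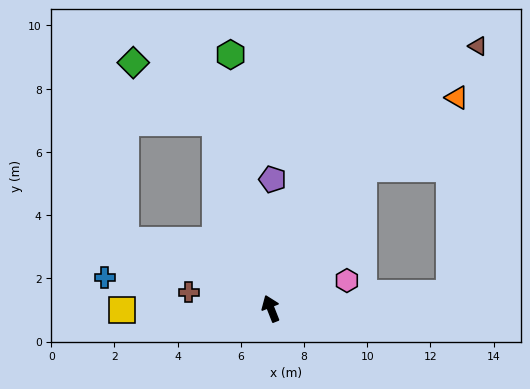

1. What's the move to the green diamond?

blocked — turn right 5°, forward 6.1 m, then turn left 37°, forward 3.2 m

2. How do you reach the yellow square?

turn left 69°, forward 4.7 m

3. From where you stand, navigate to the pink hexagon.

turn right 91°, forward 2.6 m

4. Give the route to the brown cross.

turn left 57°, forward 2.6 m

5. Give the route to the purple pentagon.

turn right 22°, forward 4.1 m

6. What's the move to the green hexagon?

turn right 13°, forward 8.1 m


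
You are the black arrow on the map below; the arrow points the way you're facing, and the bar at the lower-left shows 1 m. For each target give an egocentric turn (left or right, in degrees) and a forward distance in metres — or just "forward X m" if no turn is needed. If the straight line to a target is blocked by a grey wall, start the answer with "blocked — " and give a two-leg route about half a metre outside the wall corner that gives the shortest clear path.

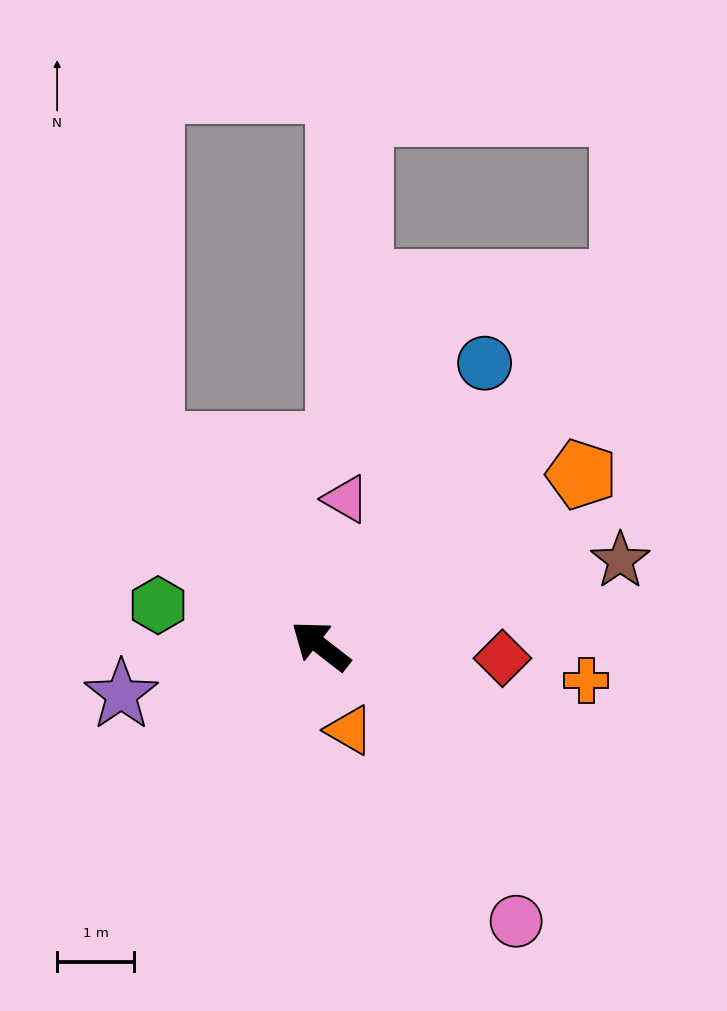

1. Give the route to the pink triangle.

turn right 62°, forward 1.9 m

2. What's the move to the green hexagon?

turn left 24°, forward 2.2 m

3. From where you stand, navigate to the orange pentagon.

turn right 109°, forward 4.0 m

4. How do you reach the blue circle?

turn right 82°, forward 4.2 m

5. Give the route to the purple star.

turn left 52°, forward 2.7 m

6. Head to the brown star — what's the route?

turn right 126°, forward 4.0 m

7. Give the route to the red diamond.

turn right 146°, forward 2.4 m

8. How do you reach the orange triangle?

turn left 147°, forward 1.2 m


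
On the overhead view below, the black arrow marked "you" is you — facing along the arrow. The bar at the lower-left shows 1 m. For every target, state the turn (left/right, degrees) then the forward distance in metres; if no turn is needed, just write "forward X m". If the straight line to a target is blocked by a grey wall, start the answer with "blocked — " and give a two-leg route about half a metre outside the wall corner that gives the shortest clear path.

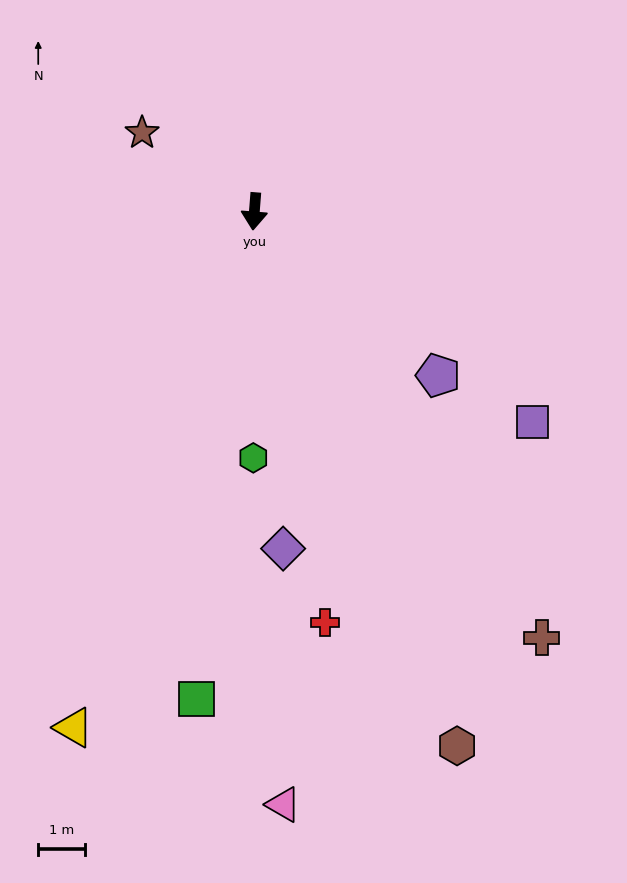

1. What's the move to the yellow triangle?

turn right 15°, forward 11.8 m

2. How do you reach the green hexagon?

turn left 4°, forward 5.3 m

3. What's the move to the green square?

turn right 2°, forward 10.6 m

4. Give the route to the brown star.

turn right 121°, forward 3.0 m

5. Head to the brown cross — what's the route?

turn left 38°, forward 11.1 m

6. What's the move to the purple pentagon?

turn left 53°, forward 5.3 m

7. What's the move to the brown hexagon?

turn left 25°, forward 12.3 m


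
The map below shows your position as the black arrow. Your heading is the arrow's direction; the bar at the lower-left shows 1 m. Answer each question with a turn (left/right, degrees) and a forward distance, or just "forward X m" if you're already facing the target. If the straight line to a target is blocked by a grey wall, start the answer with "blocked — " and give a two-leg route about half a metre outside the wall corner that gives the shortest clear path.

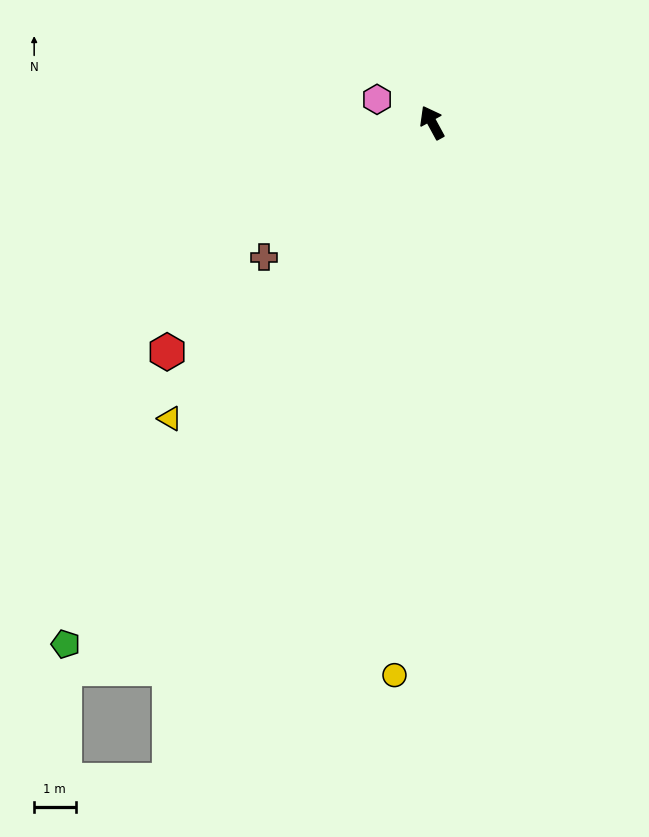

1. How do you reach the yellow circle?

turn left 148°, forward 13.4 m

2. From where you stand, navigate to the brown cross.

turn left 100°, forward 5.2 m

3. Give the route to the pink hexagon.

turn left 39°, forward 1.4 m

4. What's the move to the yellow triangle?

turn left 110°, forward 9.6 m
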